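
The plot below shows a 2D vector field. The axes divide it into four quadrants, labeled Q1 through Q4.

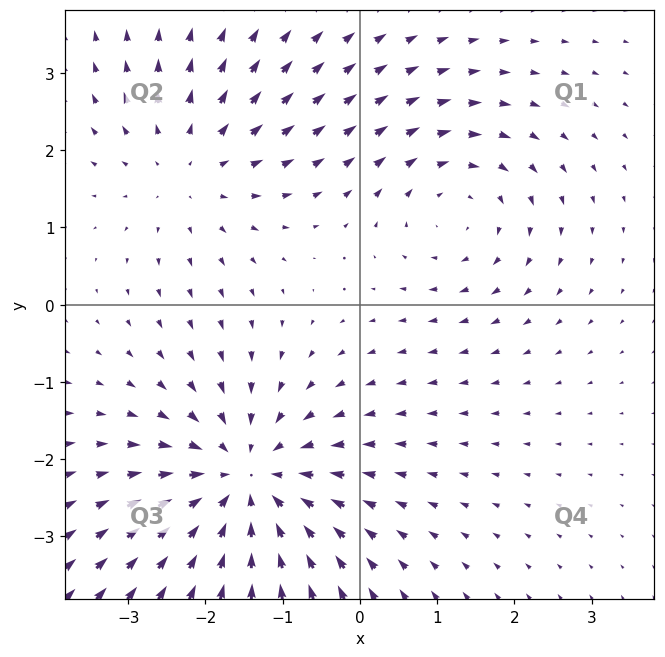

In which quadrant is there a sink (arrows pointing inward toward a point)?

Q3

The sink sits at approximately (-1.5, -2.3), which lies in quadrant Q3. The divergence there is about -4, negative as expected for a sink.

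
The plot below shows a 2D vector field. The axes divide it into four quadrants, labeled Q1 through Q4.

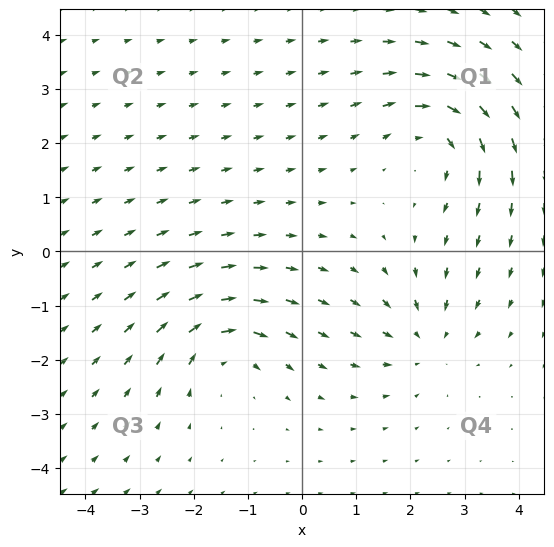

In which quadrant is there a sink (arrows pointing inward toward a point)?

The sink sits at approximately (2.3, -1.6), which lies in quadrant Q4. The divergence there is about -3, negative as expected for a sink.

Q4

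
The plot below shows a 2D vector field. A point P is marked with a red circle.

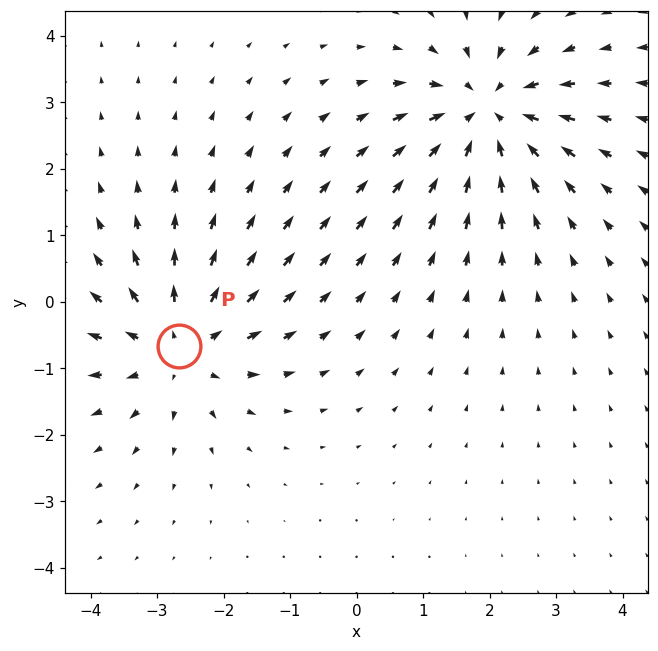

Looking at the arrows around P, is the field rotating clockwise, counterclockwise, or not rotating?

not rotating

Near P at (-2.7, -0.7) the arrows show no circulation. The curl there is ≈0.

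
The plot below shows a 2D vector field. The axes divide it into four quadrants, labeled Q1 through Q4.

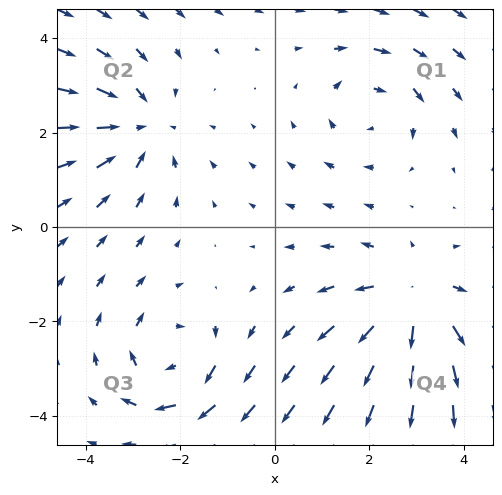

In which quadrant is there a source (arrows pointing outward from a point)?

Q4

The source sits at approximately (2.9, -1.6), which lies in quadrant Q4. The divergence there is about +4, positive as expected for a source.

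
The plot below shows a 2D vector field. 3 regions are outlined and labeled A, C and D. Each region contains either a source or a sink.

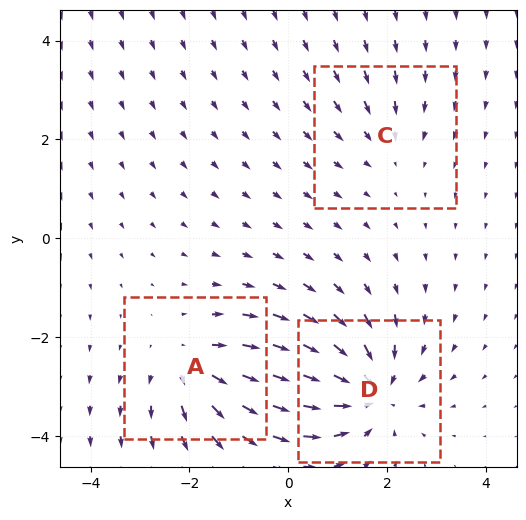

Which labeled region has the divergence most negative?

D

Divergence at each region's feature centre — A: about +3, C: about -2, D: about -5. Region D is most negative.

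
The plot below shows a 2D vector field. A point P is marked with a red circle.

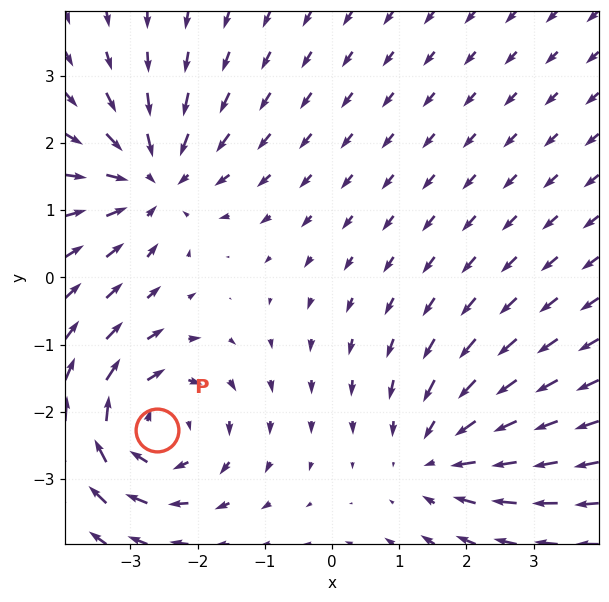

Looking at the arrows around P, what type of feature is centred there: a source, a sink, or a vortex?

At P (-2.6, -2.3) the arrows circulate clockwise. Divergence ≈0, curl about -4 — near-zero divergence with nonzero curl is a vortex.

vortex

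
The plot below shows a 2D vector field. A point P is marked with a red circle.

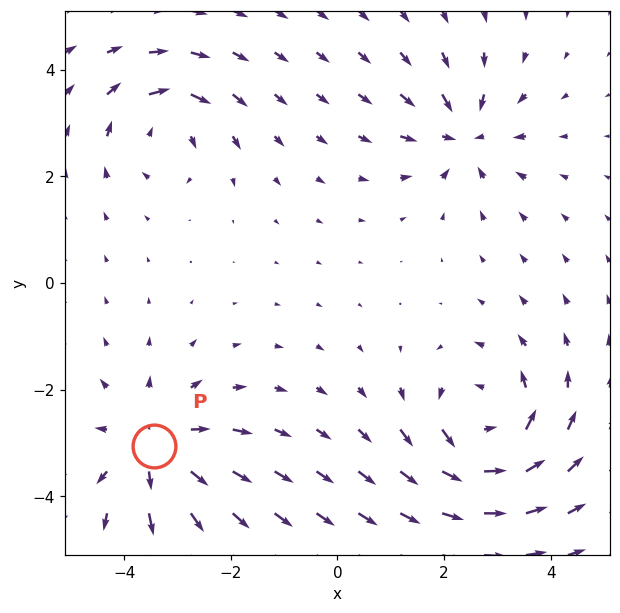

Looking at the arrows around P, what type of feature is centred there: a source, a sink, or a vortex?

At P (-3.4, -3.1) the arrows spread outward. Divergence about +4, curl ≈0 — positive divergence with near-zero curl is a source.

source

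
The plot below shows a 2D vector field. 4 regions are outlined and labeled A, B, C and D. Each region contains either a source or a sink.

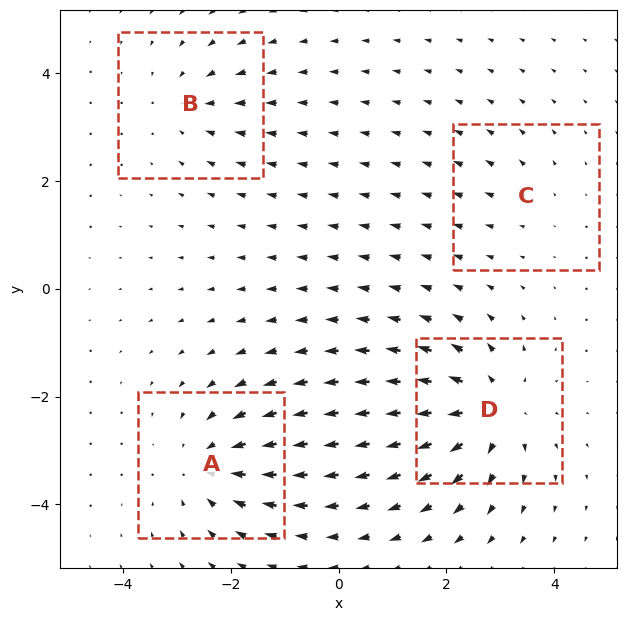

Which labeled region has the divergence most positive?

D

Divergence at each region's feature centre — A: about -5, B: about -3, C: about +2, D: about +6. Region D is most positive.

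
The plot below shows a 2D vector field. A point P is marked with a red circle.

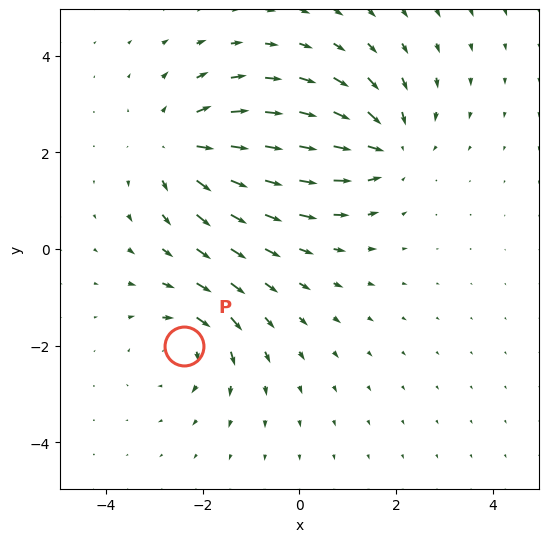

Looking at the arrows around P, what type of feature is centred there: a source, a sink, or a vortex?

vortex

At P (-2.4, -2.0) the arrows circulate clockwise. Divergence ≈0, curl about -5 — near-zero divergence with nonzero curl is a vortex.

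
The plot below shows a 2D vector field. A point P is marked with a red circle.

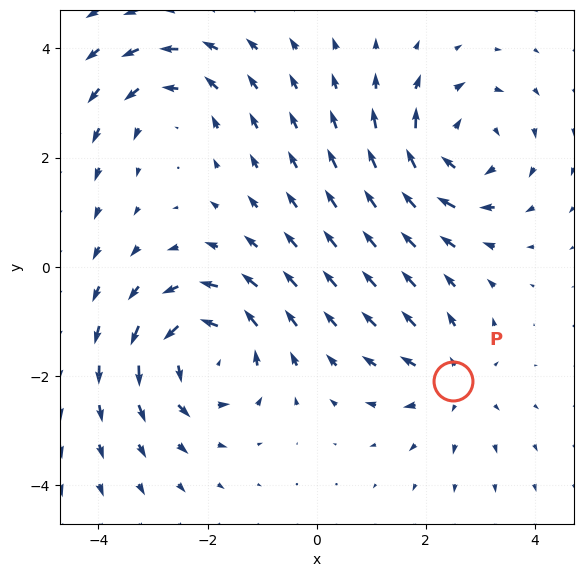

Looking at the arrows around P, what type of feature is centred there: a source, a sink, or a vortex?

At P (2.5, -2.1) the arrows spread outward. Divergence about +3, curl ≈0 — positive divergence with near-zero curl is a source.

source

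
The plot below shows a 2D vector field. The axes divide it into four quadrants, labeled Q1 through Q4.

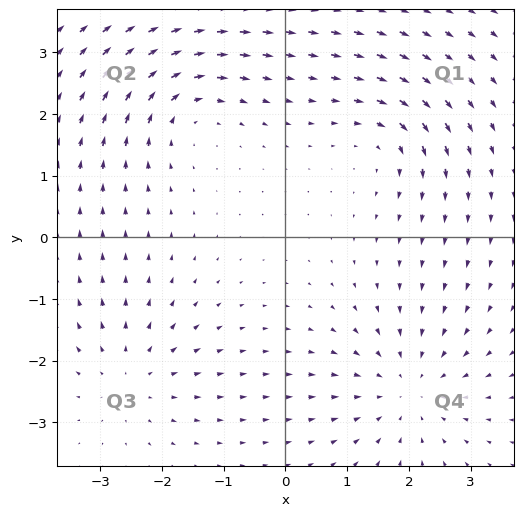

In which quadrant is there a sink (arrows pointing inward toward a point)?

Q4

The sink sits at approximately (2.0, -2.5), which lies in quadrant Q4. The divergence there is about -4, negative as expected for a sink.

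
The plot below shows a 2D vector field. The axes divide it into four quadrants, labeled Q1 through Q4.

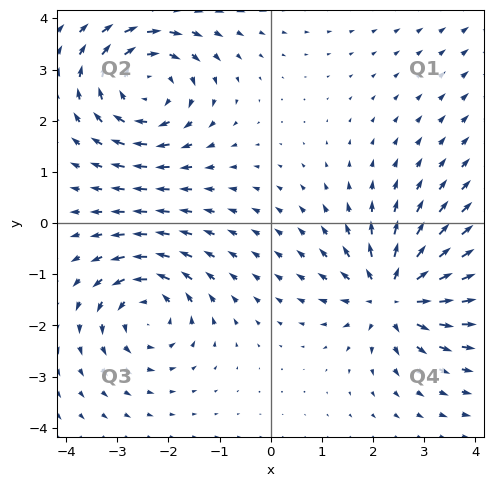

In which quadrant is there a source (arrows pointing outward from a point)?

The source sits at approximately (2.4, -1.4), which lies in quadrant Q4. The divergence there is about +5, positive as expected for a source.

Q4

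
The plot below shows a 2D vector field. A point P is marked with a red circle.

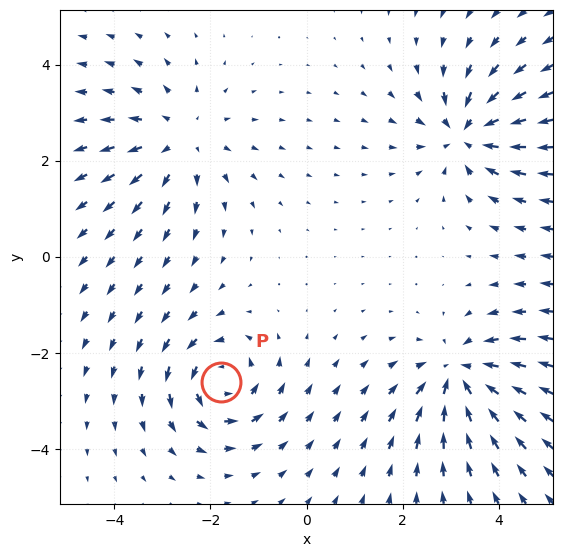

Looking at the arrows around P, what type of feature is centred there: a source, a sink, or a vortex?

At P (-1.8, -2.6) the arrows circulate counterclockwise. Divergence ≈0, curl about +4 — near-zero divergence with nonzero curl is a vortex.

vortex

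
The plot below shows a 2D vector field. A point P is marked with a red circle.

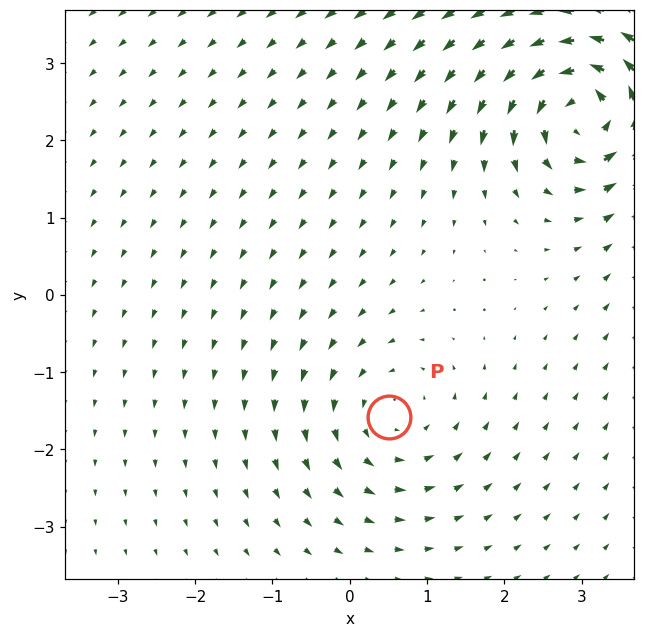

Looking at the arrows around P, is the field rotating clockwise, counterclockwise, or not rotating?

counterclockwise

Near P at (0.5, -1.6) the arrows circulate counterclockwise. The curl (z-component) there is about +3; positive curl means counterclockwise rotation.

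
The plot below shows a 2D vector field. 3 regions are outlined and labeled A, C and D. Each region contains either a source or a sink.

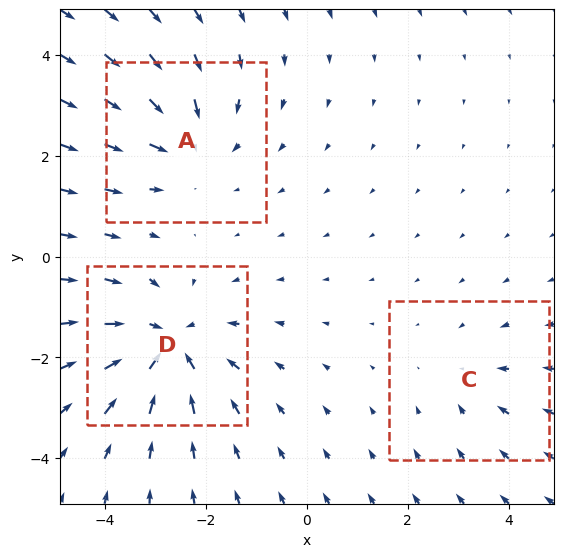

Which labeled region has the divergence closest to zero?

C

Divergence at each region's feature centre — A: about -3, C: about -2, D: about -4. Region C is closest to zero.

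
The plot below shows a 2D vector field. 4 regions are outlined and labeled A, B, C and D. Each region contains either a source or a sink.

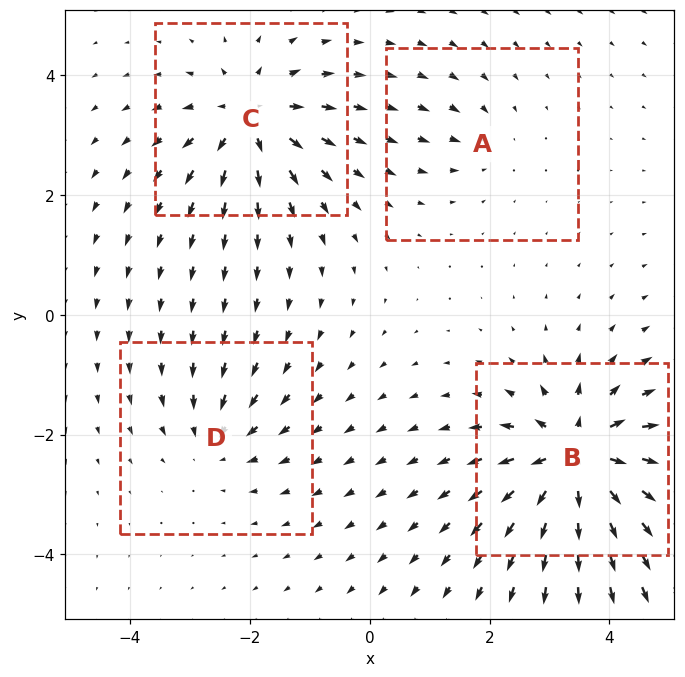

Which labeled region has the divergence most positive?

B

Divergence at each region's feature centre — A: about -2, B: about +9, C: about +6, D: about -4. Region B is most positive.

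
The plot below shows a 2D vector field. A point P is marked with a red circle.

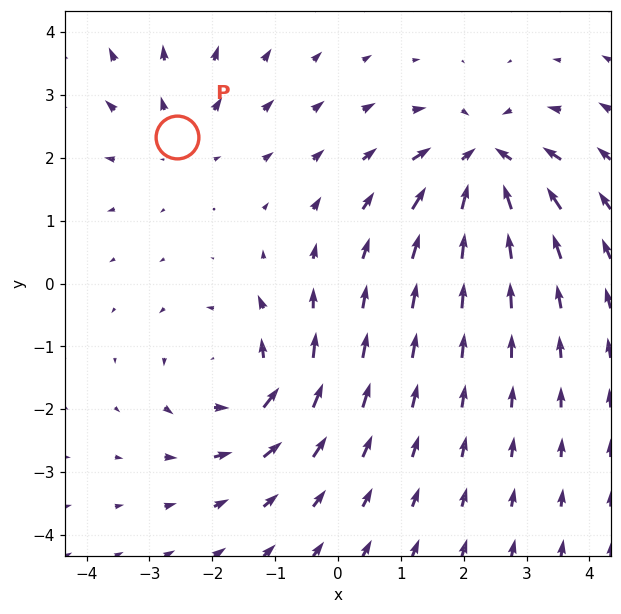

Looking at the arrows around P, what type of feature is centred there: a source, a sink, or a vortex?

At P (-2.6, 2.3) the arrows spread outward. Divergence about +3, curl ≈0 — positive divergence with near-zero curl is a source.

source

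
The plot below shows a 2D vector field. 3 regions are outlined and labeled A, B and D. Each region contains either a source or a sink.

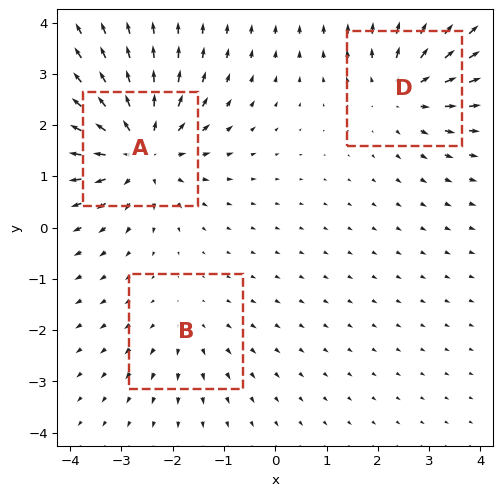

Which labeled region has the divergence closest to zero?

Divergence at each region's feature centre — A: about +5, B: about +2, D: about +3. Region B is closest to zero.

B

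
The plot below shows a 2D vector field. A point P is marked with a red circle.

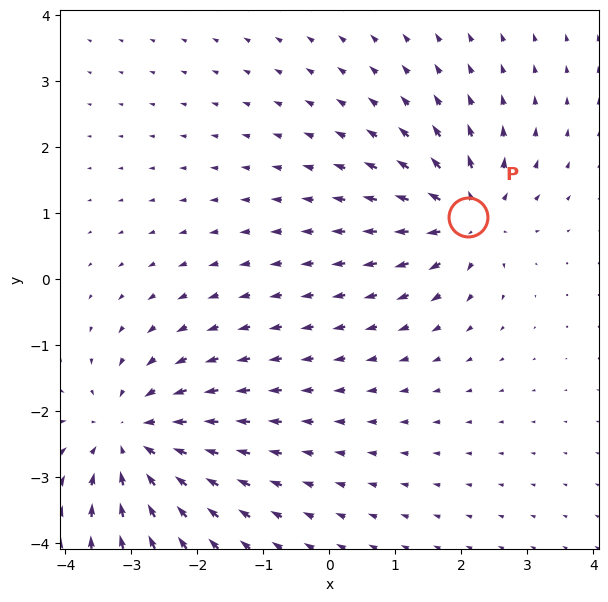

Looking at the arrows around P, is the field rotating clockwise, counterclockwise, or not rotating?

not rotating

Near P at (2.1, 0.9) the arrows show no circulation. The curl there is ≈0.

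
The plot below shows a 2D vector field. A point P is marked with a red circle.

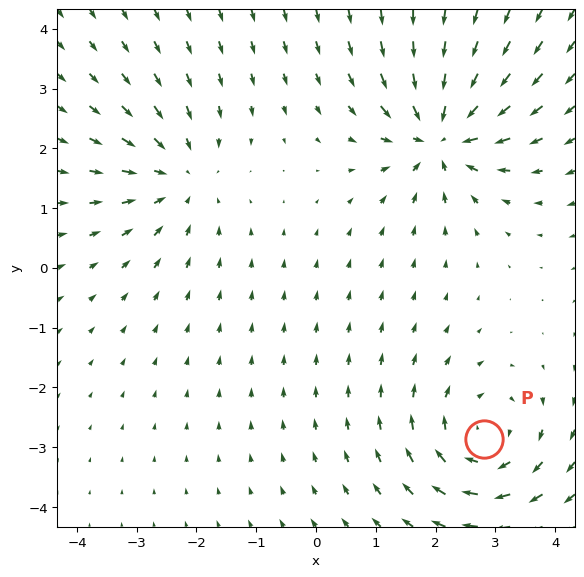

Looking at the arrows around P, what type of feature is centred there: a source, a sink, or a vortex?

At P (2.8, -2.9) the arrows circulate clockwise. Divergence ≈0, curl about -4 — near-zero divergence with nonzero curl is a vortex.

vortex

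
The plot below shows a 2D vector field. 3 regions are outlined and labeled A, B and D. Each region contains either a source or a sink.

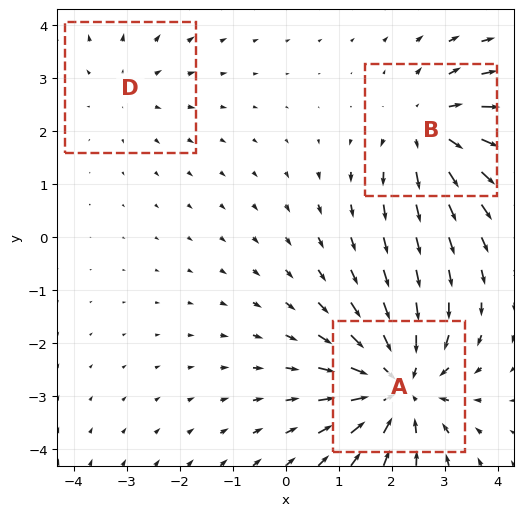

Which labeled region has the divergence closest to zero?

Divergence at each region's feature centre — A: about -4, B: about +3, D: about +2. Region D is closest to zero.

D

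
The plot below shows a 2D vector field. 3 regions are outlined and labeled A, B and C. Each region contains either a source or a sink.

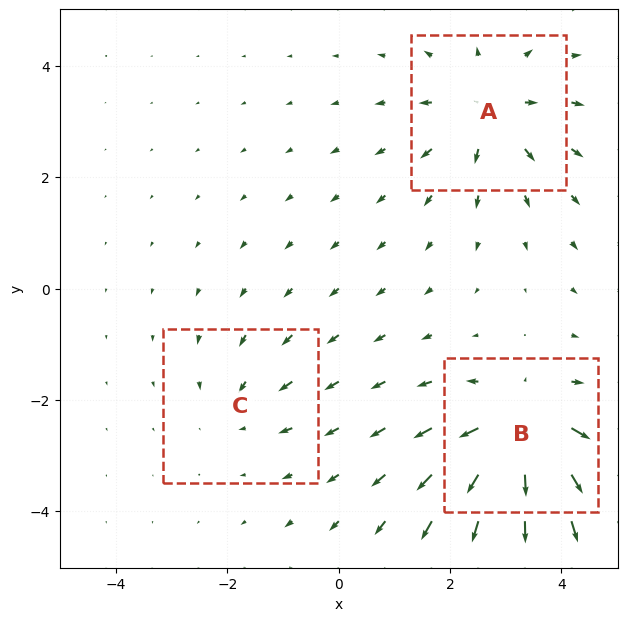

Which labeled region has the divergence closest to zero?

Divergence at each region's feature centre — A: about +4, B: about +5, C: about -2. Region C is closest to zero.

C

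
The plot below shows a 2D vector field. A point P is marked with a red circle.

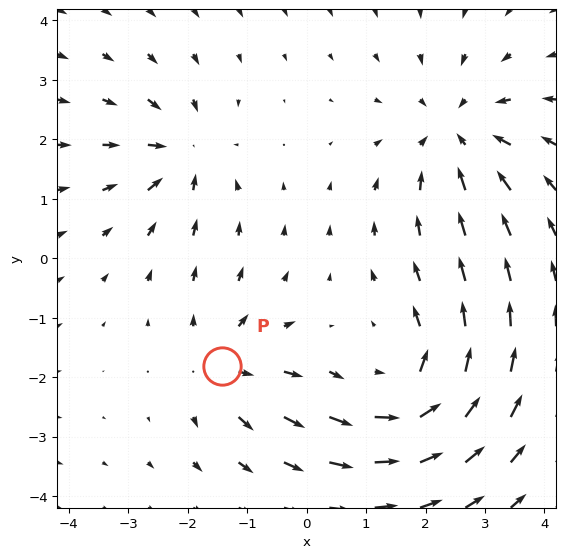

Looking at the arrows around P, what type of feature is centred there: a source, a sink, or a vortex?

source

At P (-1.4, -1.8) the arrows spread outward. Divergence about +3, curl ≈0 — positive divergence with near-zero curl is a source.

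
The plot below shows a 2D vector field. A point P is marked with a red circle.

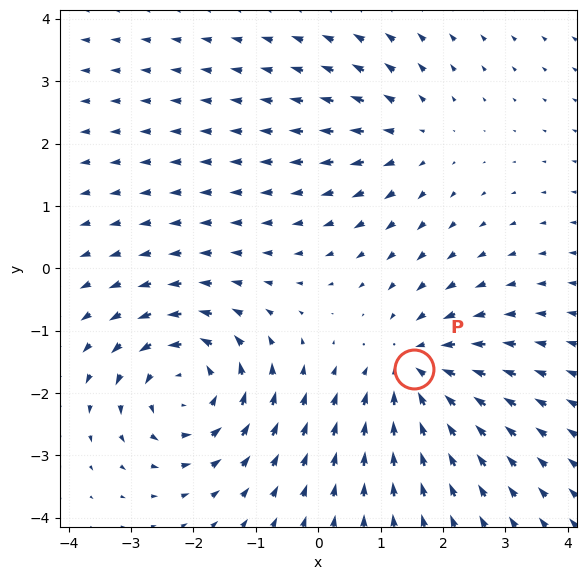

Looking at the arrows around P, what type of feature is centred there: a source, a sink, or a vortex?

At P (1.5, -1.6) the arrows converge inward. Divergence about -4, curl ≈0 — negative divergence with near-zero curl is a sink.

sink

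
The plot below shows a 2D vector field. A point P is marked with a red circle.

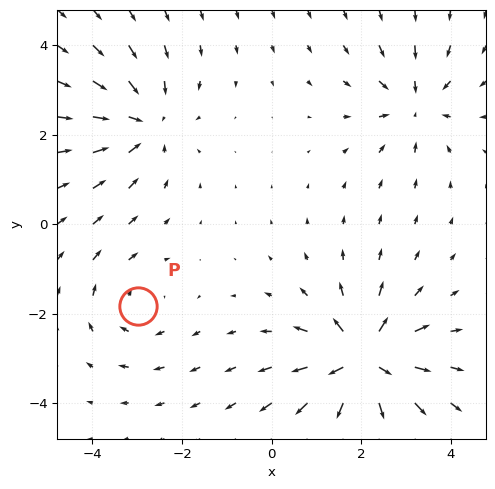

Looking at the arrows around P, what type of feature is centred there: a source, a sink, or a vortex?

At P (-3.0, -1.8) the arrows circulate clockwise. Divergence ≈0, curl about -2 — near-zero divergence with nonzero curl is a vortex.

vortex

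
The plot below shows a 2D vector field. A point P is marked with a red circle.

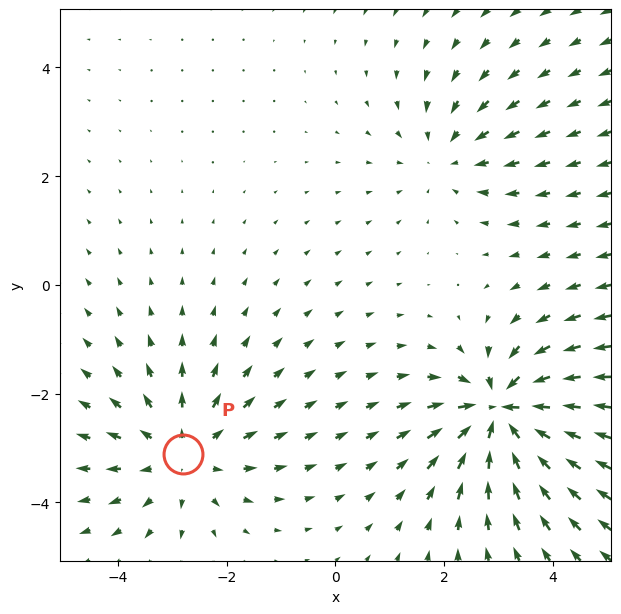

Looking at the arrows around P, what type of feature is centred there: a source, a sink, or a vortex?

source

At P (-2.8, -3.1) the arrows spread outward. Divergence about +3, curl ≈0 — positive divergence with near-zero curl is a source.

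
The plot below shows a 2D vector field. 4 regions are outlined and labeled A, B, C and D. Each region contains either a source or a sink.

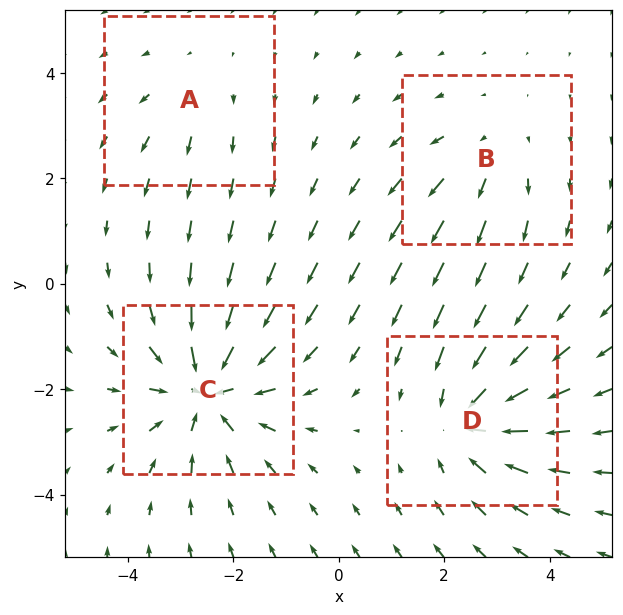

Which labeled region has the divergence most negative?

Divergence at each region's feature centre — A: about +2, B: about +3, C: about -6, D: about -5. Region C is most negative.

C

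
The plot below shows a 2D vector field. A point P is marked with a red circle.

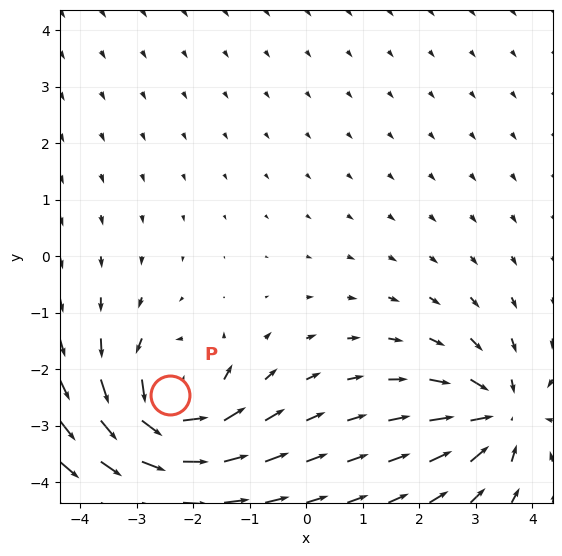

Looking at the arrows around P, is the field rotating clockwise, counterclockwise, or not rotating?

counterclockwise

Near P at (-2.4, -2.4) the arrows circulate counterclockwise. The curl (z-component) there is about +7; positive curl means counterclockwise rotation.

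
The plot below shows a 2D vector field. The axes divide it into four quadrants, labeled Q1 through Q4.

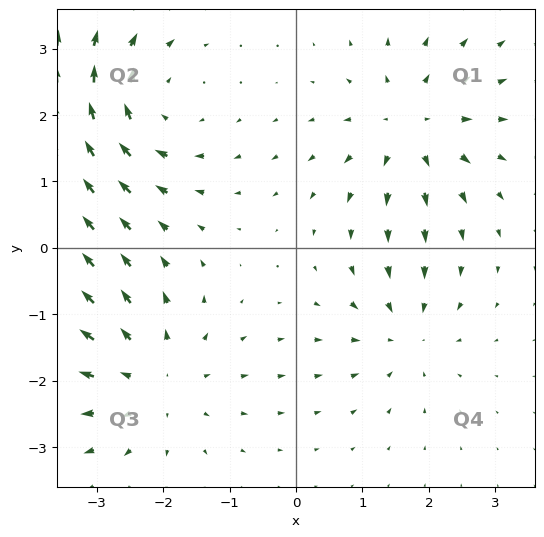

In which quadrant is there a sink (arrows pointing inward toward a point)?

Q4

The sink sits at approximately (1.7, -1.3), which lies in quadrant Q4. The divergence there is about -4, negative as expected for a sink.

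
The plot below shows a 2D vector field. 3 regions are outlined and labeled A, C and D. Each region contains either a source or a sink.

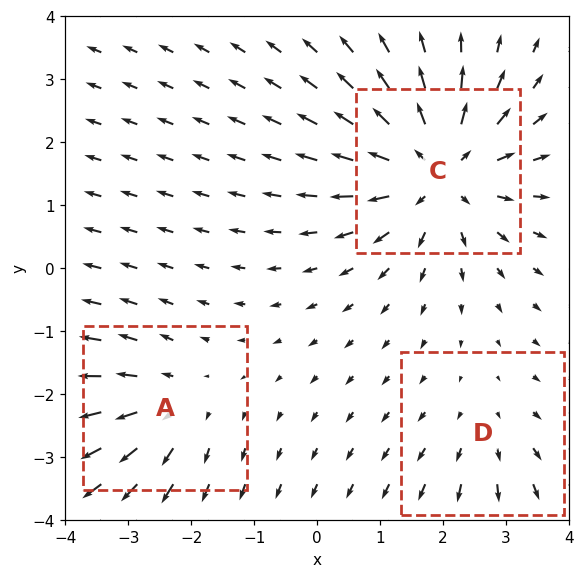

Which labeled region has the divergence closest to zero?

D

Divergence at each region's feature centre — A: about +3, C: about +5, D: about +2. Region D is closest to zero.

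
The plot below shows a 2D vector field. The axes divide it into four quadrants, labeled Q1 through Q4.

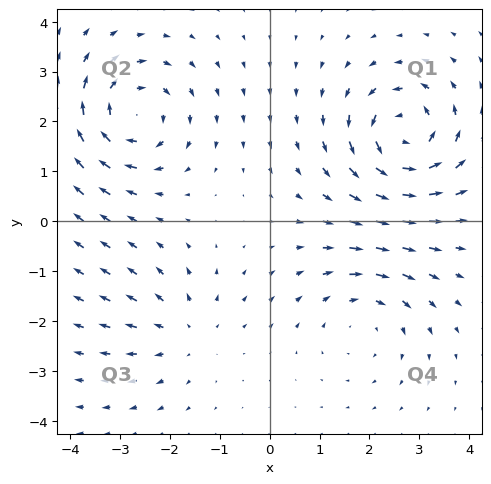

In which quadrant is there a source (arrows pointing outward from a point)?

The source sits at approximately (-1.7, -2.2), which lies in quadrant Q3. The divergence there is about +3, positive as expected for a source.

Q3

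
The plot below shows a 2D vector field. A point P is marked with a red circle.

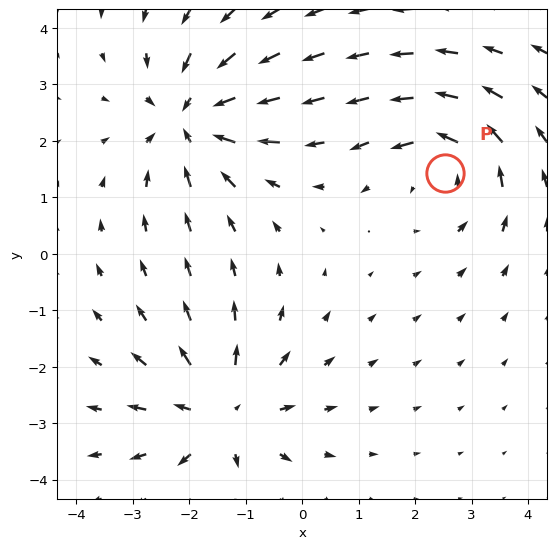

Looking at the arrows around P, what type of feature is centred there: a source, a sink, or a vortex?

At P (2.5, 1.4) the arrows circulate counterclockwise. Divergence ≈0, curl about +4 — near-zero divergence with nonzero curl is a vortex.

vortex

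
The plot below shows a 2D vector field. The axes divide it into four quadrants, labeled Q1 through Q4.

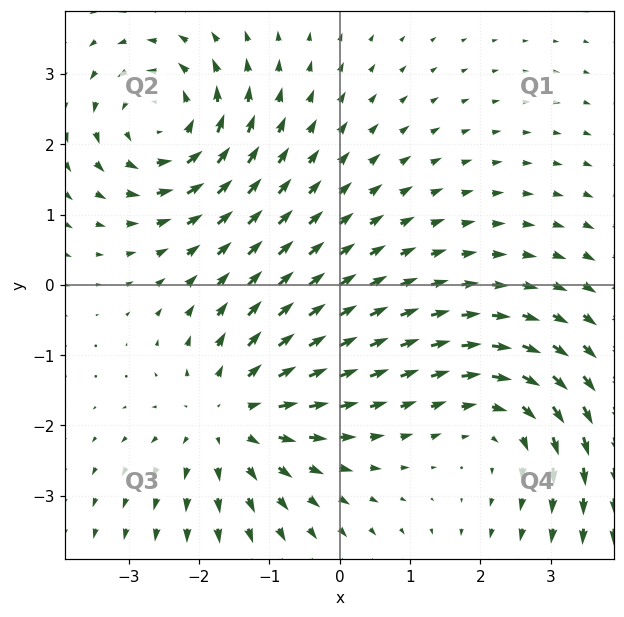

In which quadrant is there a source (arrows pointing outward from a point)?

Q3

The source sits at approximately (-1.5, -1.9), which lies in quadrant Q3. The divergence there is about +3, positive as expected for a source.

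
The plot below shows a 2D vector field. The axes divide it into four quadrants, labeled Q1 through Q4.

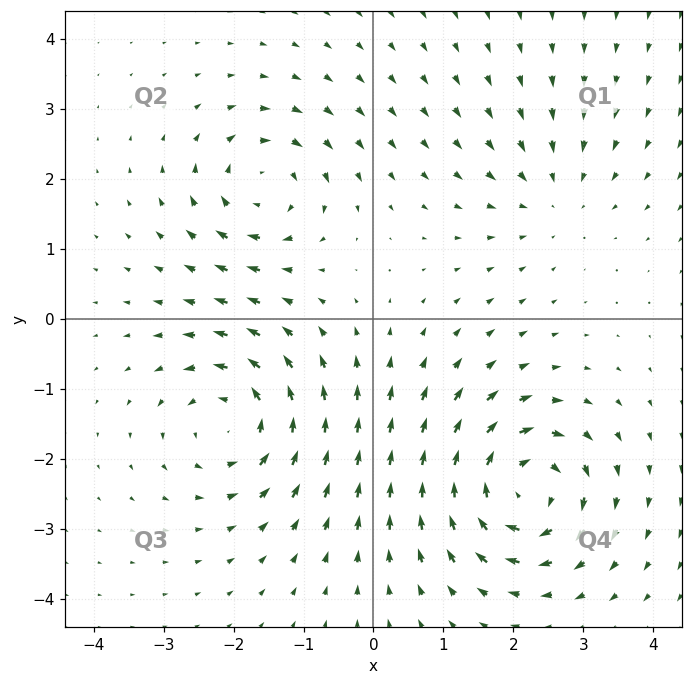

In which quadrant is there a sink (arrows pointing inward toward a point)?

The sink sits at approximately (2.6, 1.8), which lies in quadrant Q1. The divergence there is about -2, negative as expected for a sink.

Q1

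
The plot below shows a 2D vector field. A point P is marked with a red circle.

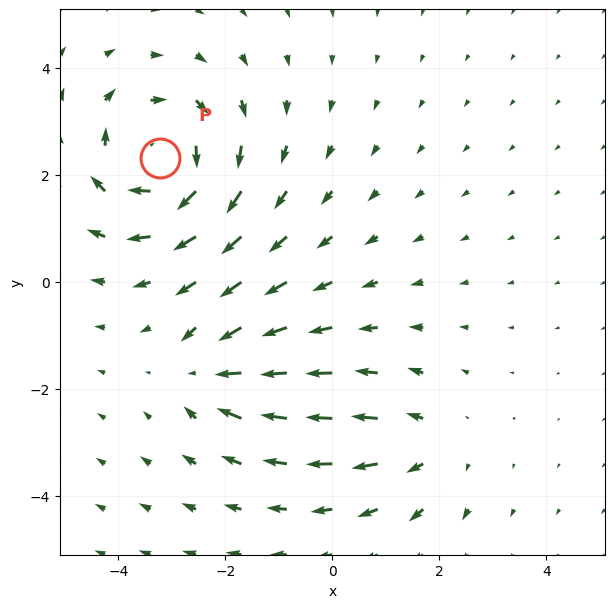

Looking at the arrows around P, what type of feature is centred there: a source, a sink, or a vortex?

At P (-3.2, 2.3) the arrows circulate clockwise. Divergence ≈0, curl about -4 — near-zero divergence with nonzero curl is a vortex.

vortex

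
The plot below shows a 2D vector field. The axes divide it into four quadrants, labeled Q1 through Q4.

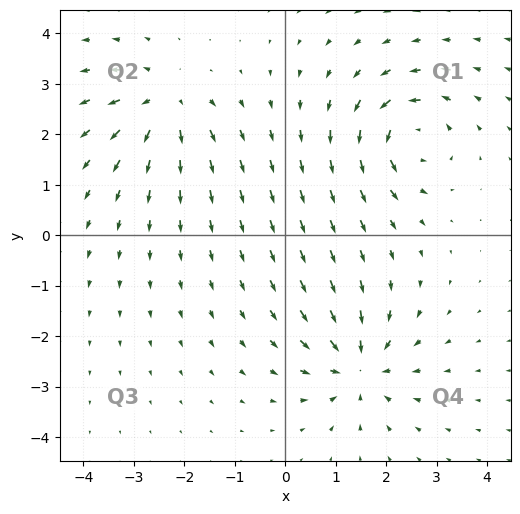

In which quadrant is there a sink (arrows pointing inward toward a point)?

Q4

The sink sits at approximately (1.5, -2.6), which lies in quadrant Q4. The divergence there is about -6, negative as expected for a sink.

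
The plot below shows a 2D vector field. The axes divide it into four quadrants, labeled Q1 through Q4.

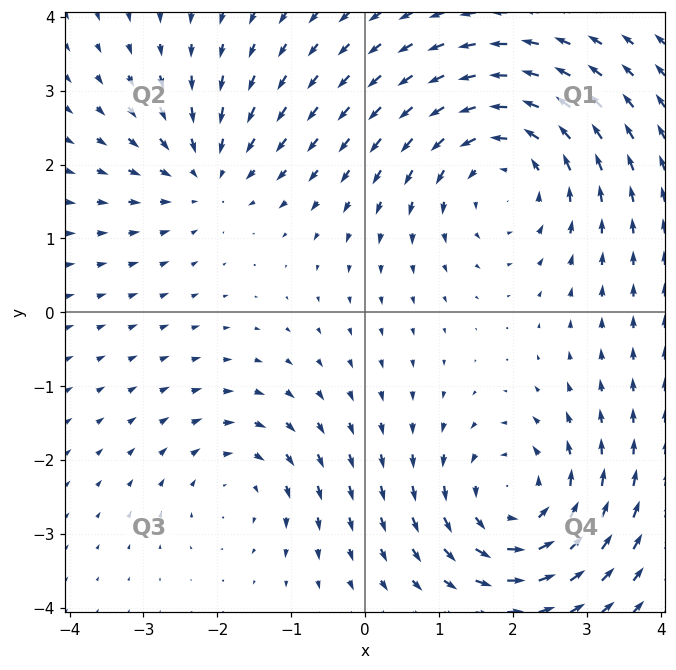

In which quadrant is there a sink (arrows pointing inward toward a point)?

The sink sits at approximately (-2.2, 1.9), which lies in quadrant Q2. The divergence there is about -3, negative as expected for a sink.

Q2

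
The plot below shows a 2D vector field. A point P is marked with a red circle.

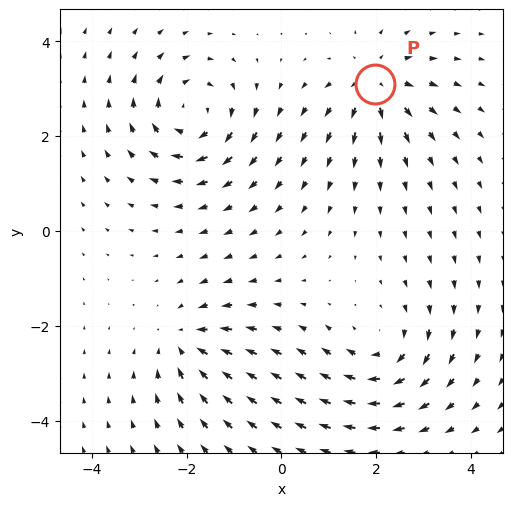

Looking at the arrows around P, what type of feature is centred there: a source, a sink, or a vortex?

source

At P (2.0, 3.1) the arrows spread outward. Divergence about +4, curl ≈0 — positive divergence with near-zero curl is a source.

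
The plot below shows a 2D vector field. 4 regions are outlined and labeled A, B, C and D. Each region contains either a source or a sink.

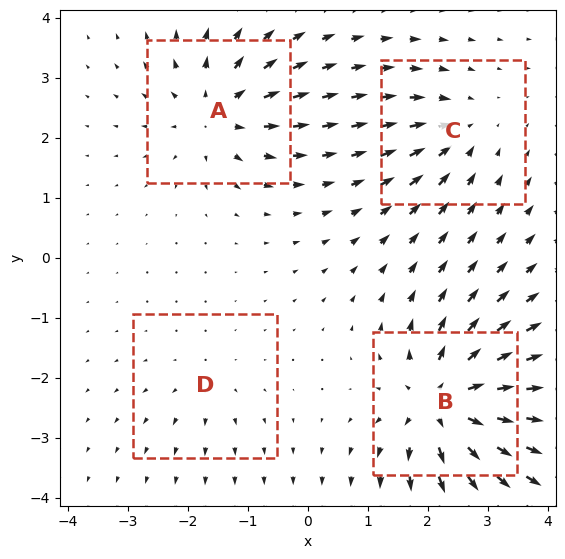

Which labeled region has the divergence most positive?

Divergence at each region's feature centre — A: about +6, B: about +8, C: about -4, D: about +3. Region B is most positive.

B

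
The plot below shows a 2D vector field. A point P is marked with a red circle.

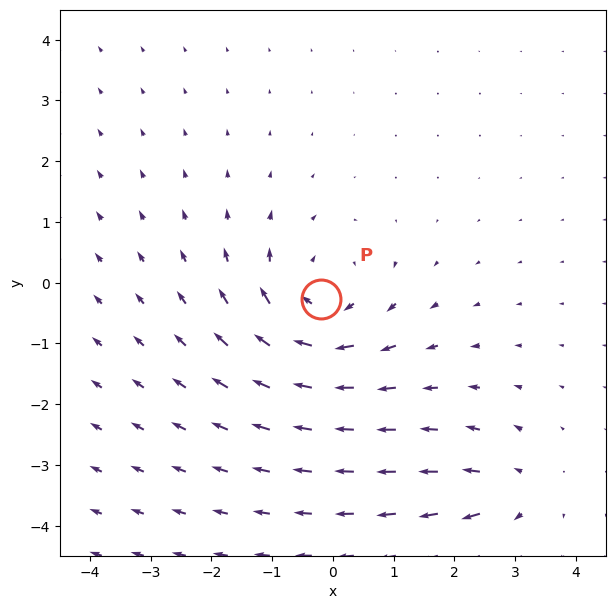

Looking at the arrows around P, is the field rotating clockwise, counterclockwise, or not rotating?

Near P at (-0.2, -0.3) the arrows circulate clockwise. The curl (z-component) there is about -5; negative curl means clockwise rotation.

clockwise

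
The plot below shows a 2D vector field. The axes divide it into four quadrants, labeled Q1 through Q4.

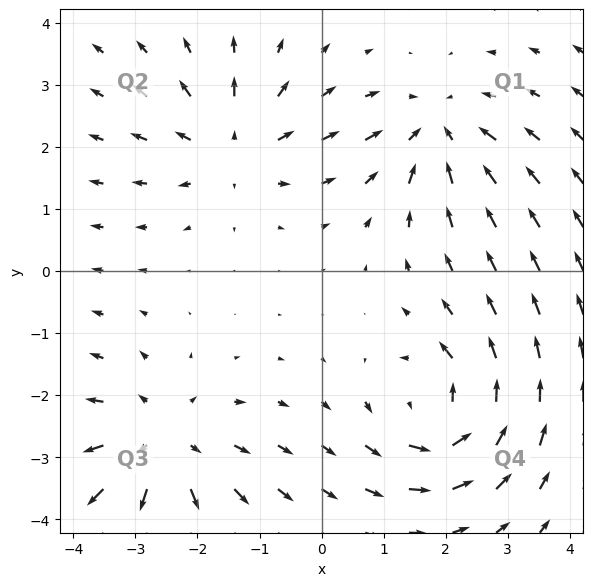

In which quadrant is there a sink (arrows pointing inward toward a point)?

Q1

The sink sits at approximately (1.9, 2.2), which lies in quadrant Q1. The divergence there is about -4, negative as expected for a sink.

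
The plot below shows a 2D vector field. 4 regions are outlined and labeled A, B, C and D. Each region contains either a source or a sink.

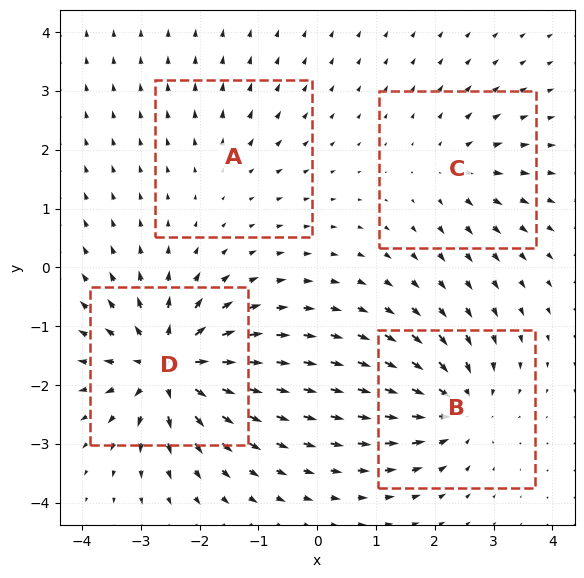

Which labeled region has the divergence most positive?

D

Divergence at each region's feature centre — A: about +2, B: about -6, C: about +4, D: about +9. Region D is most positive.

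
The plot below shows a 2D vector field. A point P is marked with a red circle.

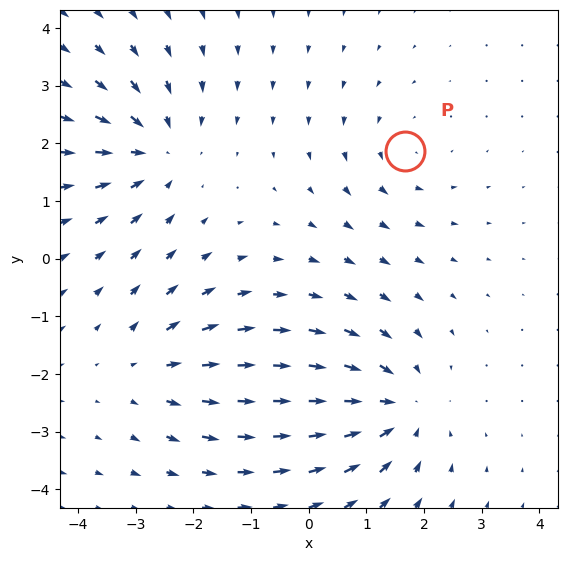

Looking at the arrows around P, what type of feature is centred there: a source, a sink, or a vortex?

At P (1.7, 1.9) the arrows circulate counterclockwise. Divergence ≈0, curl about +2 — near-zero divergence with nonzero curl is a vortex.

vortex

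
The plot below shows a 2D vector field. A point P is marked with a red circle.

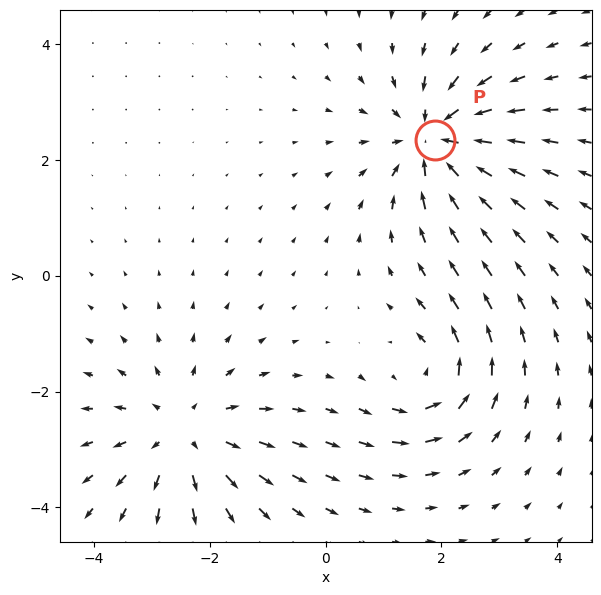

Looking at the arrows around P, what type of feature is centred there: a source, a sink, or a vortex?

sink

At P (1.9, 2.3) the arrows converge inward. Divergence about -5, curl ≈0 — negative divergence with near-zero curl is a sink.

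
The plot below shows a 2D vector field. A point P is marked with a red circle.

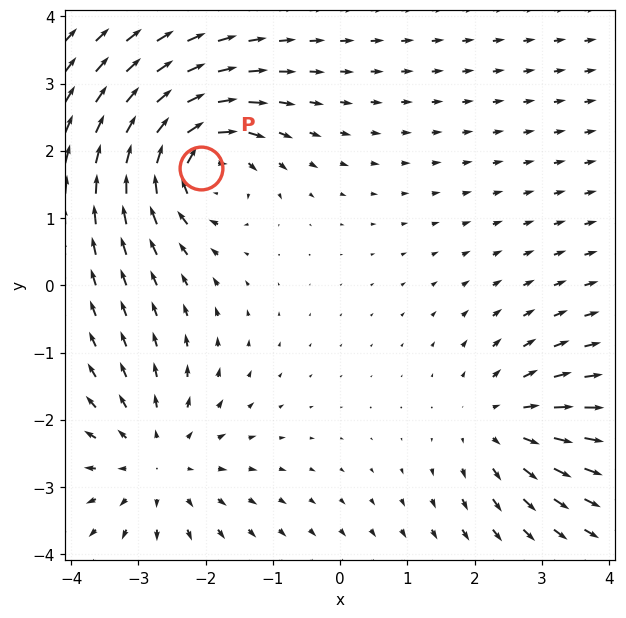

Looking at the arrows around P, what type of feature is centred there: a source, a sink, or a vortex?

At P (-2.1, 1.7) the arrows circulate clockwise. Divergence ≈0, curl about -6 — near-zero divergence with nonzero curl is a vortex.

vortex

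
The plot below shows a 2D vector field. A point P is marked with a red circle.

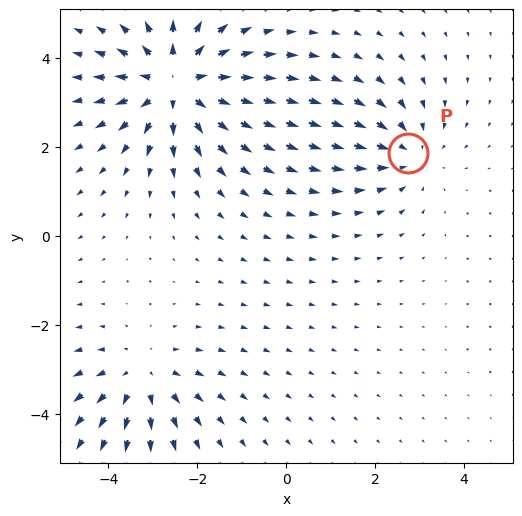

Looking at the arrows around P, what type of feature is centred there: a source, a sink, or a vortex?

At P (2.7, 1.9) the arrows converge inward. Divergence about -2, curl ≈0 — negative divergence with near-zero curl is a sink.

sink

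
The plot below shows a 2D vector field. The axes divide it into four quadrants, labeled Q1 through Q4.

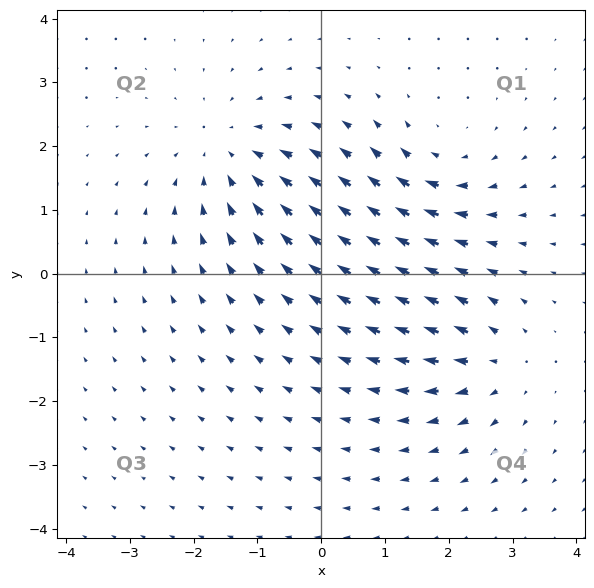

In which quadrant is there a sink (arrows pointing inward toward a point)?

Q2

The sink sits at approximately (-1.4, 1.9), which lies in quadrant Q2. The divergence there is about -3, negative as expected for a sink.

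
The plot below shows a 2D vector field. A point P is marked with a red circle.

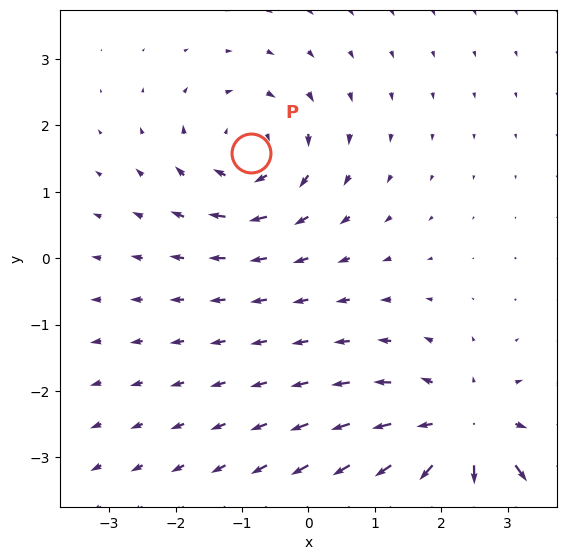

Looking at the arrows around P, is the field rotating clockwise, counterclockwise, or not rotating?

Near P at (-0.9, 1.6) the arrows circulate clockwise. The curl (z-component) there is about -4; negative curl means clockwise rotation.

clockwise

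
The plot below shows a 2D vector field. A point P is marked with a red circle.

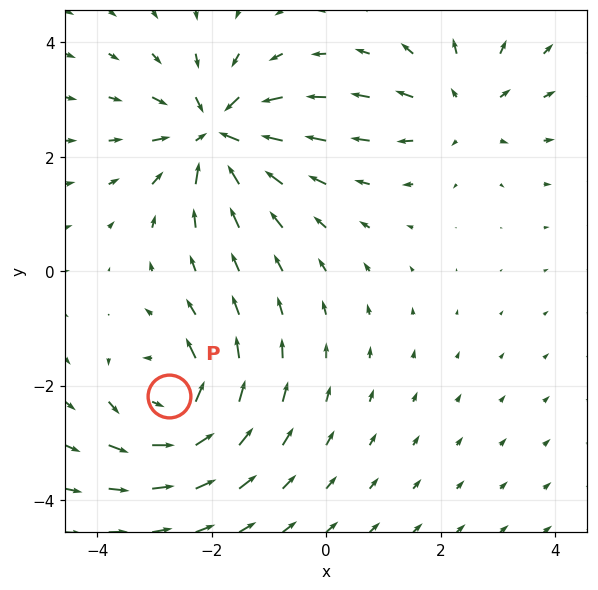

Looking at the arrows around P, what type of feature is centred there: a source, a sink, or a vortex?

At P (-2.7, -2.2) the arrows circulate counterclockwise. Divergence ≈0, curl about +6 — near-zero divergence with nonzero curl is a vortex.

vortex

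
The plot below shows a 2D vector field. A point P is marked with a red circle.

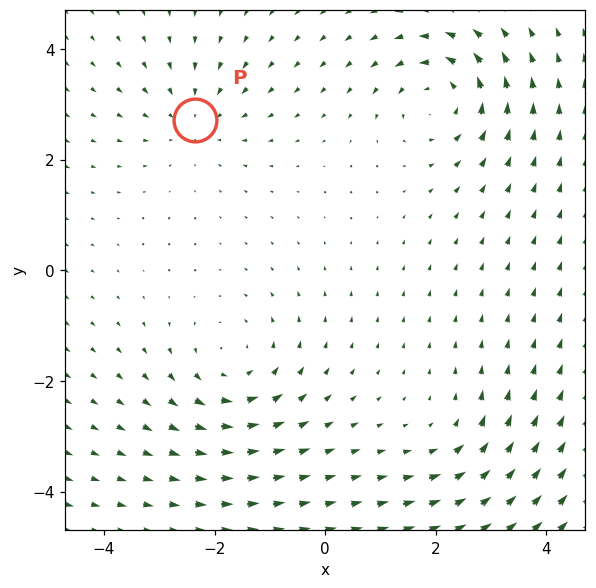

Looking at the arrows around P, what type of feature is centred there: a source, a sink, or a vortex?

At P (-2.3, 2.7) the arrows converge inward. Divergence about -3, curl ≈0 — negative divergence with near-zero curl is a sink.

sink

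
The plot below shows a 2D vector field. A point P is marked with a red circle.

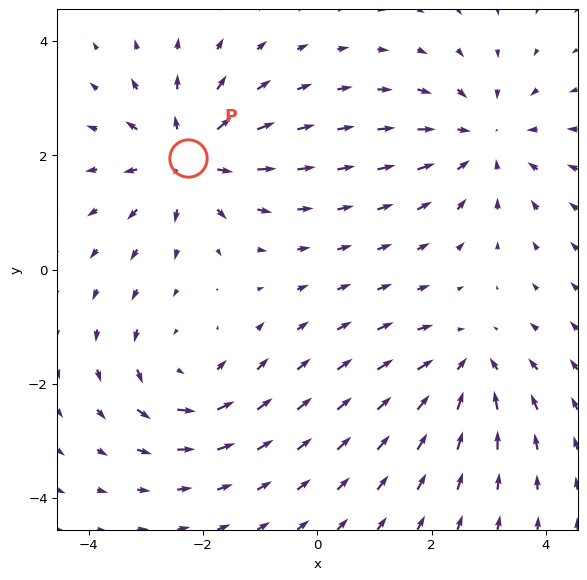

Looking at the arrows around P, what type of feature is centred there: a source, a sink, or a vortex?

At P (-2.3, 2.0) the arrows spread outward. Divergence about +5, curl ≈0 — positive divergence with near-zero curl is a source.

source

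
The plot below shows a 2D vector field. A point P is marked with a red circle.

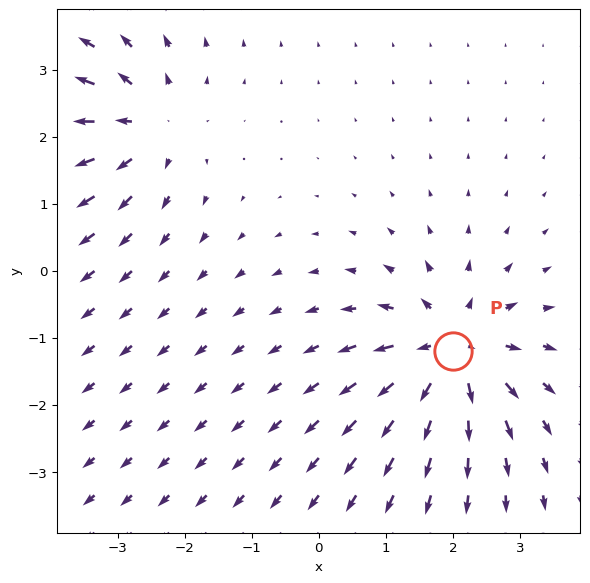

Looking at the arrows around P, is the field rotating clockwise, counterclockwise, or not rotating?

Near P at (2.0, -1.2) the arrows show no circulation. The curl there is ≈0.

not rotating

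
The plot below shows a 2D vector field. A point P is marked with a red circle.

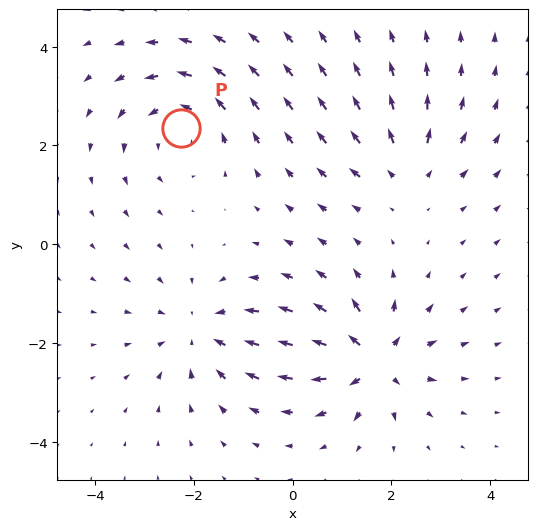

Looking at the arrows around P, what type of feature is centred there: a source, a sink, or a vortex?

vortex

At P (-2.3, 2.3) the arrows circulate counterclockwise. Divergence ≈0, curl about +4 — near-zero divergence with nonzero curl is a vortex.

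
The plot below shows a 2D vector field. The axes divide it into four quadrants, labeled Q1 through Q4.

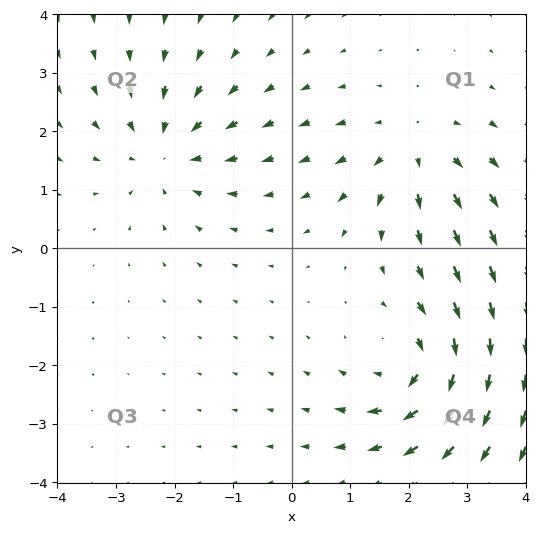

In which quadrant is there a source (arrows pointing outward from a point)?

Q1

The source sits at approximately (2.1, 1.7), which lies in quadrant Q1. The divergence there is about +3, positive as expected for a source.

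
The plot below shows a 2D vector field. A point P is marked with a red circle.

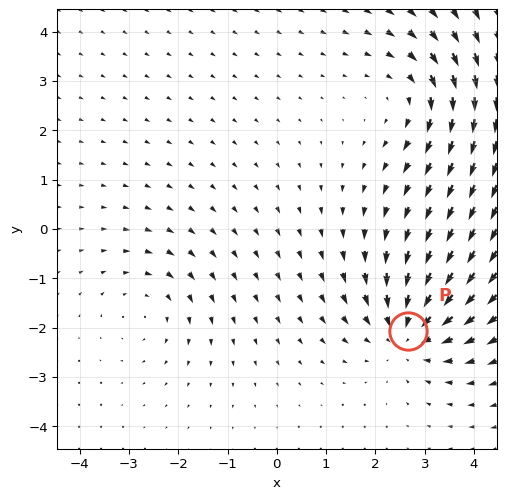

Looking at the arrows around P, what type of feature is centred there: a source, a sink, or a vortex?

sink

At P (2.7, -2.1) the arrows converge inward. Divergence about -5, curl ≈0 — negative divergence with near-zero curl is a sink.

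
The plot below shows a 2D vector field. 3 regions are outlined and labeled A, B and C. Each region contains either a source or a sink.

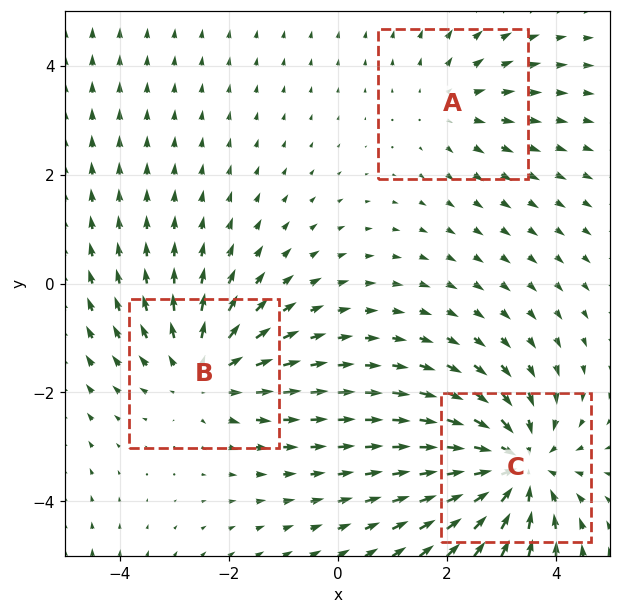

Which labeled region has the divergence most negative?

C

Divergence at each region's feature centre — A: about +2, B: about +3, C: about -4. Region C is most negative.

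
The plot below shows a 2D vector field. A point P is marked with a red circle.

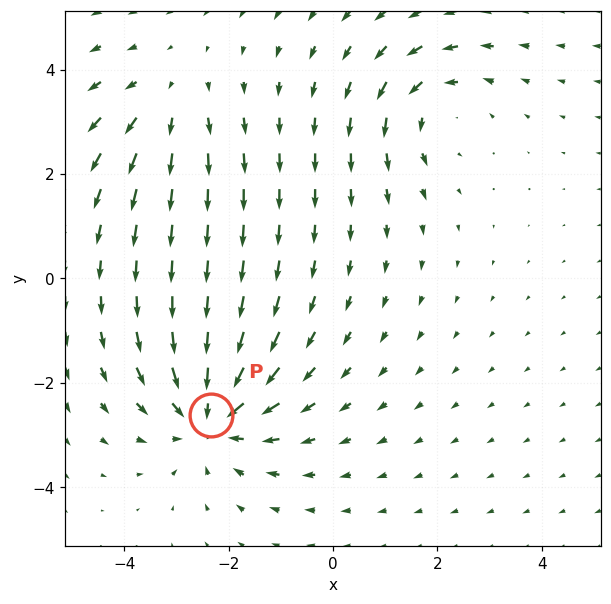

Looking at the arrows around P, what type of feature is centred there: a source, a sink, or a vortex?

At P (-2.3, -2.6) the arrows converge inward. Divergence about -4, curl ≈0 — negative divergence with near-zero curl is a sink.

sink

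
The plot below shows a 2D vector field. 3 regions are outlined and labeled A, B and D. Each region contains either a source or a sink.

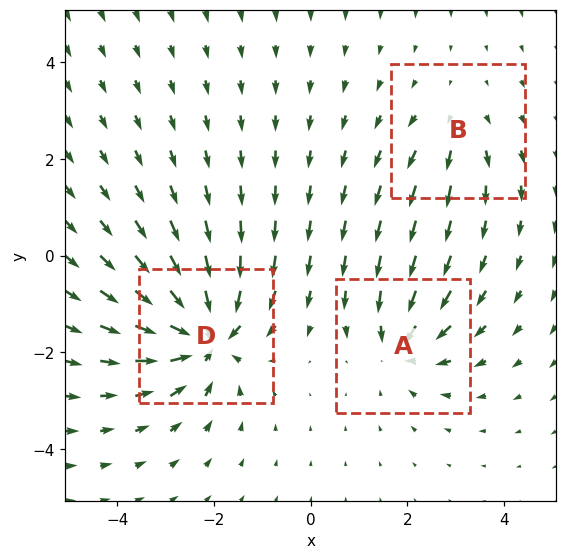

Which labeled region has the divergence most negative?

D

Divergence at each region's feature centre — A: about -4, B: about +2, D: about -7. Region D is most negative.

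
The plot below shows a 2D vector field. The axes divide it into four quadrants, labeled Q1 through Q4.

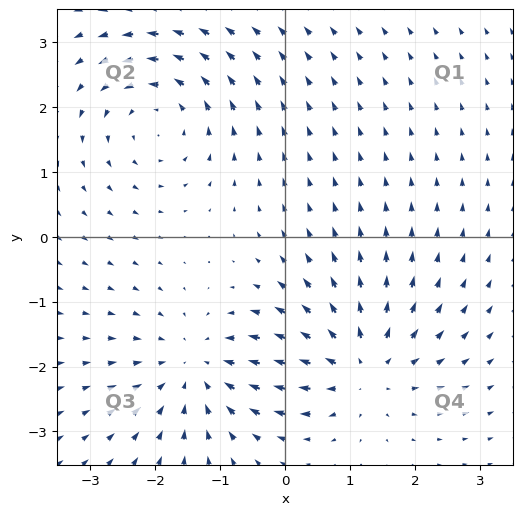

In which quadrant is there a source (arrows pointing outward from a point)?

The source sits at approximately (1.1, -2.0), which lies in quadrant Q4. The divergence there is about +5, positive as expected for a source.

Q4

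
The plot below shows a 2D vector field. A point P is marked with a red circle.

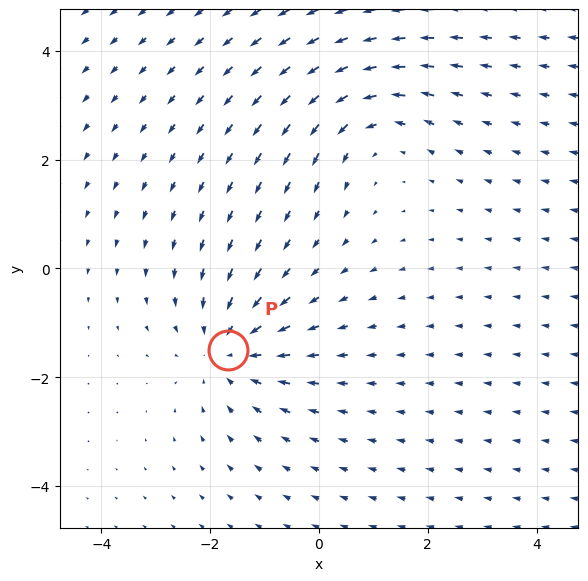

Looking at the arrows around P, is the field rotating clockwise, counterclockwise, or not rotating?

not rotating

Near P at (-1.7, -1.5) the arrows show no circulation. The curl there is ≈0.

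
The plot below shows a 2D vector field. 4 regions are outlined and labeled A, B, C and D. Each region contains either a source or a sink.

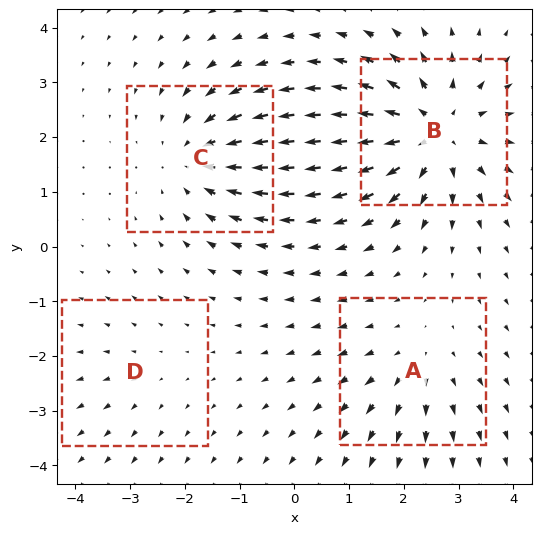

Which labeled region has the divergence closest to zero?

Divergence at each region's feature centre — A: about +3, B: about +6, C: about -4, D: about +2. Region D is closest to zero.

D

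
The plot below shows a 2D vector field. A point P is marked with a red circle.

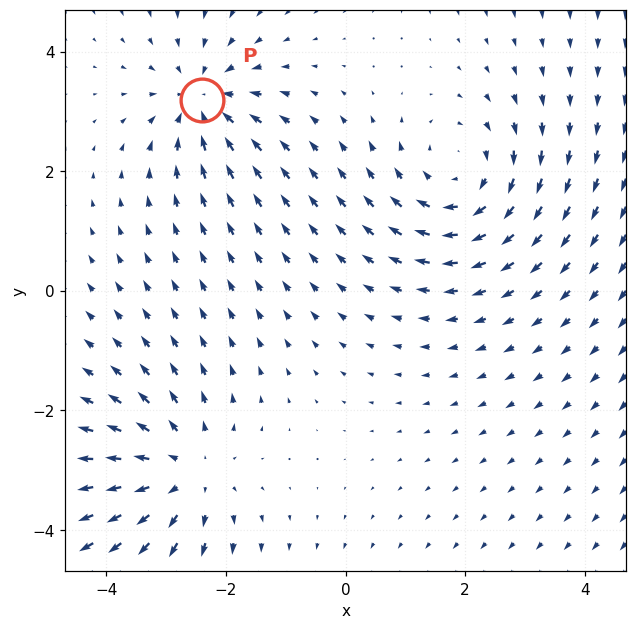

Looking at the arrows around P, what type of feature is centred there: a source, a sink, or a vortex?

sink

At P (-2.4, 3.2) the arrows converge inward. Divergence about -4, curl ≈0 — negative divergence with near-zero curl is a sink.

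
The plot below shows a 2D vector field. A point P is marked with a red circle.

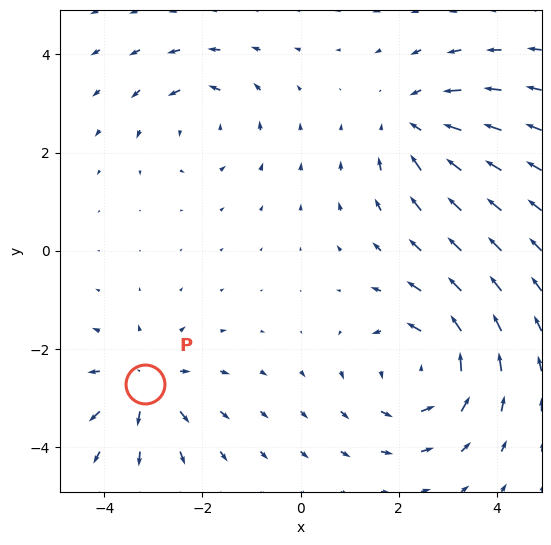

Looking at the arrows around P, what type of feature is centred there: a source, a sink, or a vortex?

At P (-3.2, -2.7) the arrows spread outward. Divergence about +4, curl ≈0 — positive divergence with near-zero curl is a source.

source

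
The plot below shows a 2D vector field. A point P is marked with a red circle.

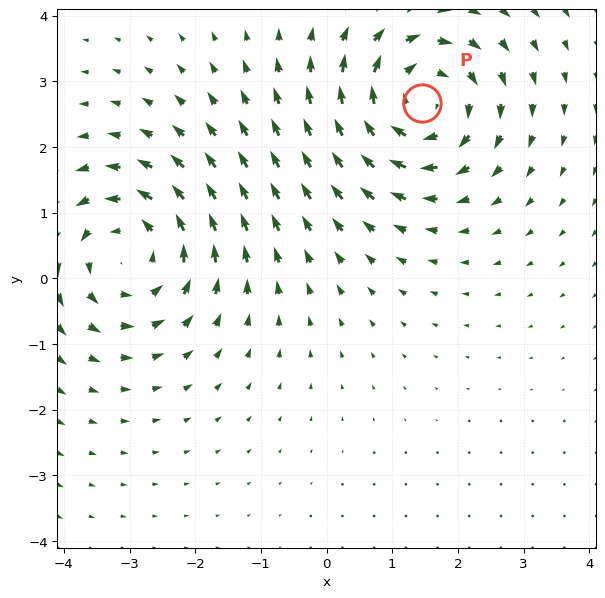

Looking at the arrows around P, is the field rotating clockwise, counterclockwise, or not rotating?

clockwise

Near P at (1.4, 2.7) the arrows circulate clockwise. The curl (z-component) there is about -5; negative curl means clockwise rotation.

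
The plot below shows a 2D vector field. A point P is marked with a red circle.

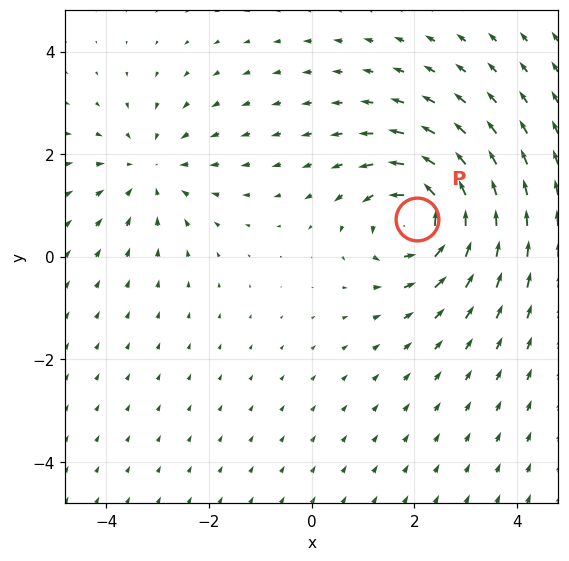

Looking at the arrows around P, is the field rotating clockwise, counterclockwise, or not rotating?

counterclockwise

Near P at (2.1, 0.7) the arrows circulate counterclockwise. The curl (z-component) there is about +6; positive curl means counterclockwise rotation.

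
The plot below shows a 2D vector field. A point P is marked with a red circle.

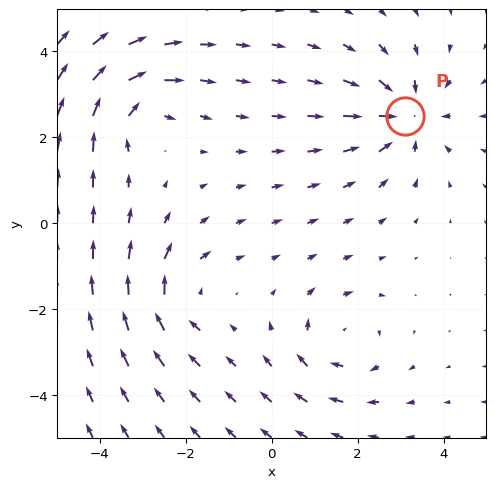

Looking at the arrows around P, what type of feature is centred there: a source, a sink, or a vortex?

sink

At P (3.1, 2.5) the arrows converge inward. Divergence about -5, curl ≈0 — negative divergence with near-zero curl is a sink.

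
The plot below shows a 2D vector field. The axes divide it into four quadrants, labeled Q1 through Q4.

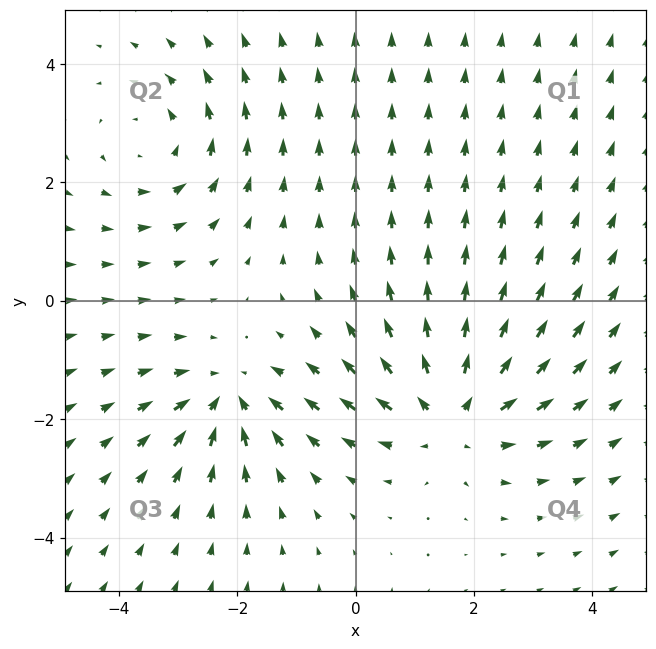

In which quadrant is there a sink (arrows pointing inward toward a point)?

The sink sits at approximately (-2.2, -1.7), which lies in quadrant Q3. The divergence there is about -4, negative as expected for a sink.

Q3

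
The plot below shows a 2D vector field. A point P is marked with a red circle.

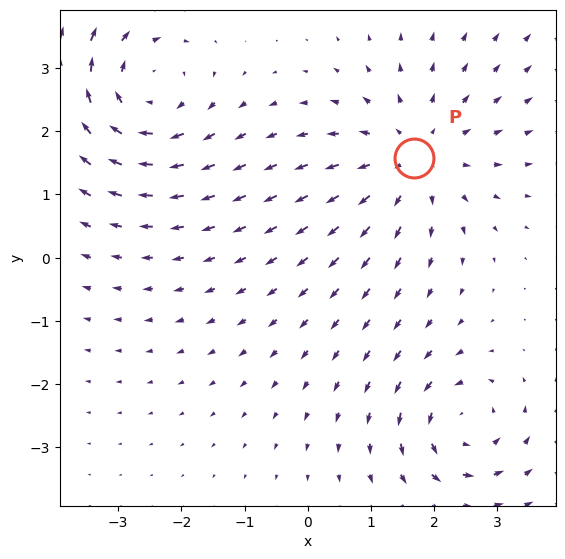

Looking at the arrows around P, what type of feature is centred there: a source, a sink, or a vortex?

source

At P (1.7, 1.6) the arrows spread outward. Divergence about +4, curl ≈0 — positive divergence with near-zero curl is a source.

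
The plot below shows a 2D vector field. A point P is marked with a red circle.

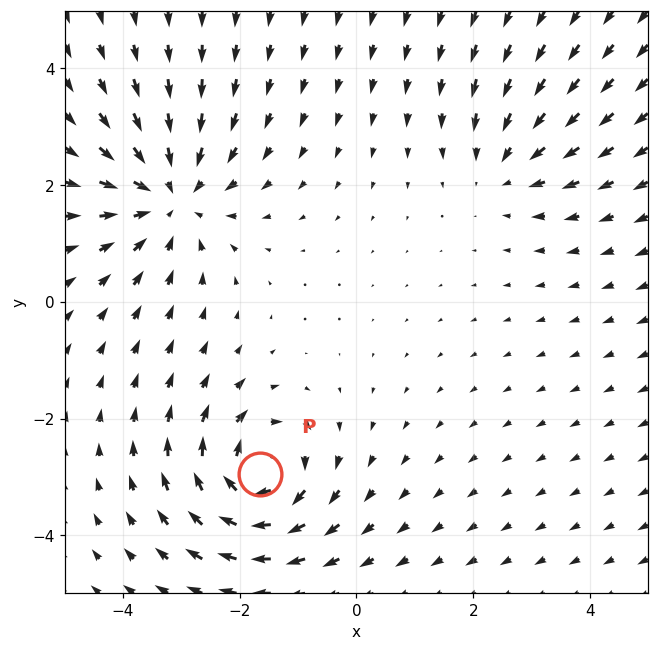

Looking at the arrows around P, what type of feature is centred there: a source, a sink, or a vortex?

vortex

At P (-1.7, -2.9) the arrows circulate clockwise. Divergence ≈0, curl about -6 — near-zero divergence with nonzero curl is a vortex.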